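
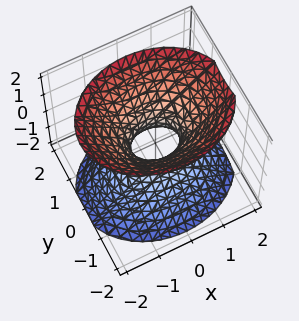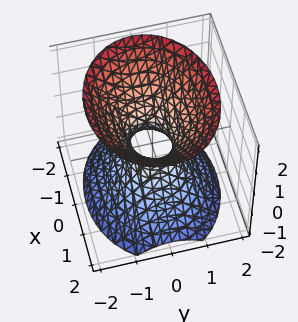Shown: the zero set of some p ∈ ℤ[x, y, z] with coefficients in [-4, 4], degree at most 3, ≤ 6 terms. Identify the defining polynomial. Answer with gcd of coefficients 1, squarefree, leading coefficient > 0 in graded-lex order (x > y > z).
2*x^2 + 3*y^2 - 2*z^2 - 1

First, the degree is 2 — one connected sheet with a waist; a quadric.
Then, symmetries: mirror symmetry x ↦ −x ⇒ only even powers of x; the z ↦ −z reflection is a symmetry, so z appears only in even powers; it's symmetric under y → −y, forcing even powers of y.
Next, observable constraints: the surface avoids every integer z-axis point in the box.
Finally, the integer polynomial consistent with all of this is the stated p.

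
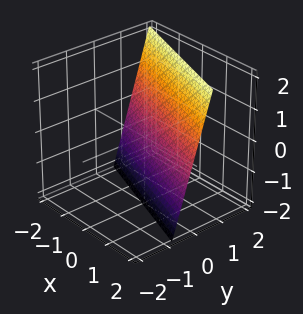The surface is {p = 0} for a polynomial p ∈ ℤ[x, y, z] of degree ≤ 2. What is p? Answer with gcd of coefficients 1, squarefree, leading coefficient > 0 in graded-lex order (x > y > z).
x + 3*y - z - 2

(a) Degree: the surface is flat (a plane), so deg p = 1.
(b) Observable constraints: it meets the x-axis at x = 2 (among the integer gridlines); it meets the z-axis at z = -2 (among the integer gridlines).
(c) Fitting integer coefficients to these (and the overall shape) gives p.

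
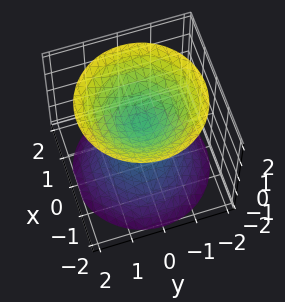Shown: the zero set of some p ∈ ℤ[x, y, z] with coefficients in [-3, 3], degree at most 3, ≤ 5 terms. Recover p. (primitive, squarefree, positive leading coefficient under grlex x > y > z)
2*x^2 + 2*y^2 - 2*z^2 + 1

(a) I count 2 distinct pieces. They look like related sheets of one shape, so recover p as a whole.
(b) deg p = 2. No degree-1 surface has this shape.
(c) Symmetry: the surface is invariant under rotation about z: p = q(x² + y², z).
(d) Against the integer gridlines: the surface avoids every integer x-axis point in the box; a circular section at z = 2 has radius between 1 and 2.
(e) These observations pin down the coefficients.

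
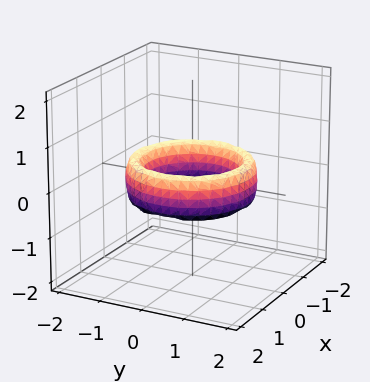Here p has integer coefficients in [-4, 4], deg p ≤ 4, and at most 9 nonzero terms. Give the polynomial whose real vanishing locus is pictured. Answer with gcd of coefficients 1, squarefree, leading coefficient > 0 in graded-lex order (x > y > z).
The degree is 4 — no degree-3 surface has this shape.
Symmetries: every cross-section ⟂ z is a circle, so x, y appear only via x² + y².
From the visible intercepts: among the integer gridlines, it crosses the x-axis at x ∈ {-1, 1}; it misses every integer gridline on the z-axis; a circular section at z = 0 has radius exactly 1; the y-axis gridline crossings are at y ∈ {-1, 1}.
Together with the visible shape, these determine p as stated.

x^4 + 2*x^2*y^2 + y^4 - 3*x^2 - 3*y^2 + z^2 + 2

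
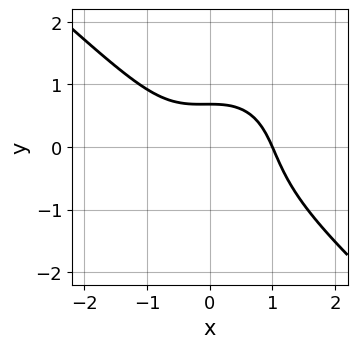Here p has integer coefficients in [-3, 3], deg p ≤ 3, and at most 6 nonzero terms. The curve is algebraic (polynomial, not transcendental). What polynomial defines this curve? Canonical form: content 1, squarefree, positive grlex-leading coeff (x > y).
(a) Degree: no degree-2 curve has this shape, so deg p = 3.
(b) From the visible intercepts: it crosses the x-axis at the gridline x = 1.
(c) Assembling these constraints gives the stated polynomial.

3*x^3 + x^2*y + 3*y^3 + 3*y - 3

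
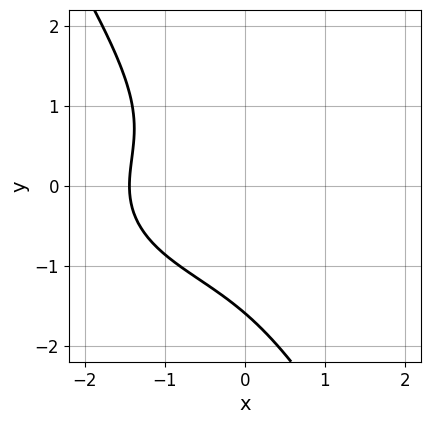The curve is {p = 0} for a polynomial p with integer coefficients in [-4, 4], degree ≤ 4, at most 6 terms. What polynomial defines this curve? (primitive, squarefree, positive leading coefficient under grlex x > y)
First, deg p = 3.
Finally, putting this together gives p.

x^3 + 3*x*y^2 + 2*y^3 + 2*y^2 + 3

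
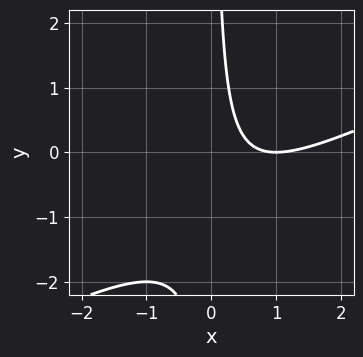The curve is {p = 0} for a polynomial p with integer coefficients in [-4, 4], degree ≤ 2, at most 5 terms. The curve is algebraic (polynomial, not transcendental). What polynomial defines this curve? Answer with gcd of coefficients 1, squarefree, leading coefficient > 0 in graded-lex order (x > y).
x^2 - 2*x*y - 2*x + 1

(a) Degree: a generic line meets the curve in up to 2 points, so deg p = 2.
(b) Against the integer gridlines: the curve avoids every integer y-axis point in the box; one x-axis crossing is at x = 1.
(c) Fitting integer coefficients to these (and the overall shape) gives p.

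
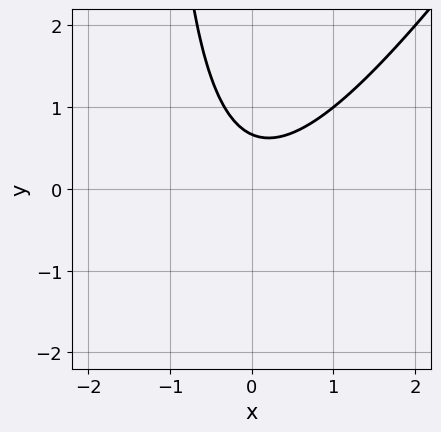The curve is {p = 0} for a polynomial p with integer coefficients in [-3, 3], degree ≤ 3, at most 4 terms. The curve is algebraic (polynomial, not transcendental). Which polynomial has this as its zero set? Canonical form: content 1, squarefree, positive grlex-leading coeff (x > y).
3*x^2 - 2*x*y - 3*y + 2

(a) The degree is 2 — no degree-1 curve has this shape.
(b) From the axis intercepts and sections: the curve avoids every integer x-axis point in the box.
(c) Assembling these constraints gives the stated polynomial.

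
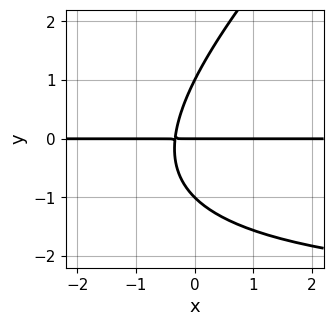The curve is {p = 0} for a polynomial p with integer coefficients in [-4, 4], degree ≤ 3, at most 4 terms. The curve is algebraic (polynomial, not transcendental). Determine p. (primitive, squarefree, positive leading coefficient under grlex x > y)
1. deg p = 3. No degree-2 curve has this shape.
2. From the axis intercepts and sections: among the integer gridlines, it crosses the y-axis at y ∈ {-1, 0, 1}; the visible x-axis segment lies entirely on the curve.
3. Matching integer coefficients to the picture gives p.

x*y^2 - y^3 + 3*x*y + y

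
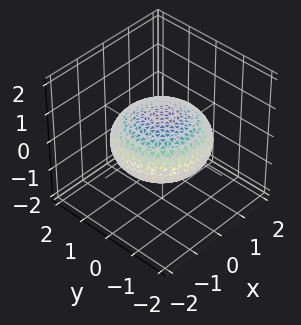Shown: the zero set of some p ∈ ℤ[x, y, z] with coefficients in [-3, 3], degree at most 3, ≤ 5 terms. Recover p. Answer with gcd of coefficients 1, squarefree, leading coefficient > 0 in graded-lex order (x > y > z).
x^2 + y^2 + 2*z^2 - 2

(a) The degree is 2 — a closed, bounded, convex surface; a quadric.
(b) Symmetries: rotational symmetry about the z-axis ⇒ p depends on x, y only through x² + y²; the z ↦ −z reflection is a symmetry, so z appears only in even powers.
(c) Reading off the gridlines: among the integer gridlines, it crosses the z-axis at z ∈ {-1, 1}; a circular section at z = 0 has radius between 1 and 2.
(d) Putting this together gives p.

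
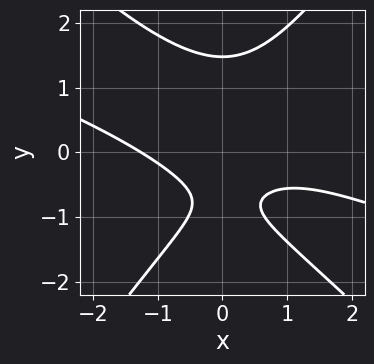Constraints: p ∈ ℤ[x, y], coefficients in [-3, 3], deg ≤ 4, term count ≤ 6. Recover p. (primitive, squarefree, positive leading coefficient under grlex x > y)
First, deg p = 3. A generic line meets the curve in up to 3 points.
Finally, the integer polynomial consistent with all of this is the stated p.

x^3 + 3*x^2*y - 2*y^3 + 3*y + 2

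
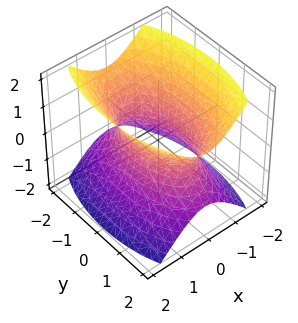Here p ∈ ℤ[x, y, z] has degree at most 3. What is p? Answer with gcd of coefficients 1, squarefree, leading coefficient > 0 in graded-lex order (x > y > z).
3*x^2 + y^2 - 2*z^2 - 2

(a) Degree: an hourglass — one-sheet hyperboloid; a quadric, so deg p = 2.
(b) Symmetries: the x ↦ −x reflection is a symmetry, so x appears only in even powers; the y ↦ −y reflection is a symmetry, so y appears only in even powers; the z ↦ −z reflection is a symmetry, so z appears only in even powers.
(c) Against the integer gridlines: it misses every integer gridline on the z-axis.
(d) Putting this together gives p.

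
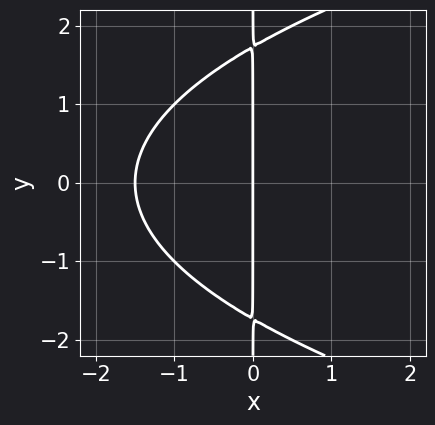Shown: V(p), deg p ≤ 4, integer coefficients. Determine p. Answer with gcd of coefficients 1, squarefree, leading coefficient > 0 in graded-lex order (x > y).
First, deg p = 3. The shape is more complex than any degree-2 curve.
Next, symmetries: the y ↦ −y reflection is a symmetry, so y appears only in even powers.
Then, from the visible intercepts: every point of the y-axis in the box is on the curve; it crosses the x-axis at the gridline x = 0.
Finally, the integer polynomial consistent with all of this is the stated p.

x*y^2 - 2*x^2 - 3*x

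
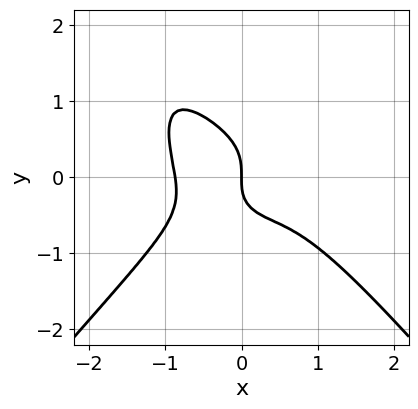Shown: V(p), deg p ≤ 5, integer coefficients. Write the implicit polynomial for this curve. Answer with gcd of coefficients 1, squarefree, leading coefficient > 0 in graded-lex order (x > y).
3*x^4 - 2*x^2*y^2 + 3*y^3 + x*y + 2*x

1. deg p = 4. A generic line meets the curve in up to 4 points.
2. From the visible intercepts: it meets the x-axis at x = 0 (among the integer gridlines); it meets the y-axis at y = 0 (among the integer gridlines).
3. Assembling these constraints gives the stated polynomial.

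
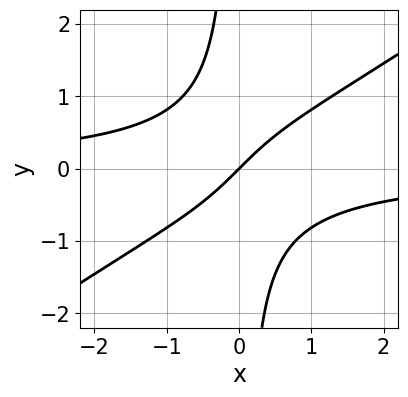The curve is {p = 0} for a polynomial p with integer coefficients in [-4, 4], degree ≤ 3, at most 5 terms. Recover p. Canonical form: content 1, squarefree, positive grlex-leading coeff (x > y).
1. The degree is 3 — a generic line meets the curve in up to 3 points.
2. From the axis intercepts and sections: it crosses the x-axis at the gridline x = 0; it crosses the y-axis at the gridline y = 0.
3. The integer polynomial consistent with all of this is the stated p.

2*x^2*y - 3*x*y^2 + 2*x - 2*y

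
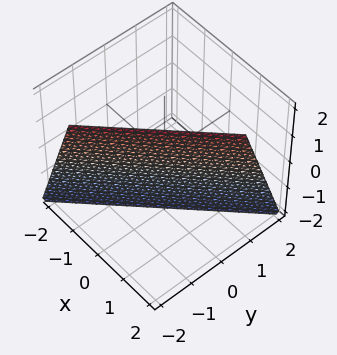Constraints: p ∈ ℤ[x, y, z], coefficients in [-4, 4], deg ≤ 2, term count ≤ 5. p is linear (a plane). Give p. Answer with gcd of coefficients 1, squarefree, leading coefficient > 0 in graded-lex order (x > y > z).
deg p = 1. The surface is flat (a plane).
Observable constraints: one z-axis crossing is at z = -2.
Fitting integer coefficients to these (and the overall shape) gives p.

3*x - 3*y - z - 2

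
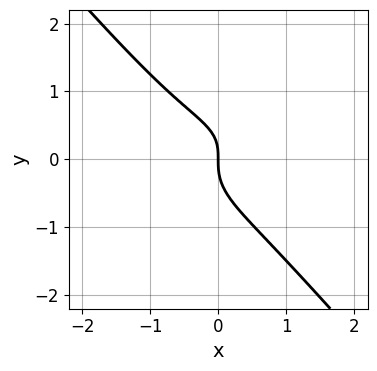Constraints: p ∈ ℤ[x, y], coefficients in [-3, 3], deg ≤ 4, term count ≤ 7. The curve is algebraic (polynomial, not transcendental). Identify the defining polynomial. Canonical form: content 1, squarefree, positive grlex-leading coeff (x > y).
1. deg p = 3.
2. Reading off the gridlines: it crosses the x-axis at the gridline x = 0; it crosses the y-axis at the gridline y = 0.
3. Assembling these constraints gives the stated polynomial.

2*x^3 + 2*x*y^2 + 3*y^3 - x*y + 2*x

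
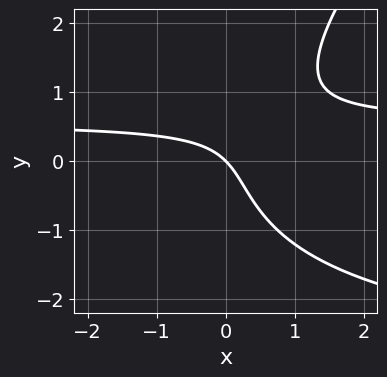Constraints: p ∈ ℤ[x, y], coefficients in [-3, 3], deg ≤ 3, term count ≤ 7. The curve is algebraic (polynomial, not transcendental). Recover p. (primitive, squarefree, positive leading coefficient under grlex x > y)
x*y^2 - y^3 + 3*x*y - 2*x - 2*y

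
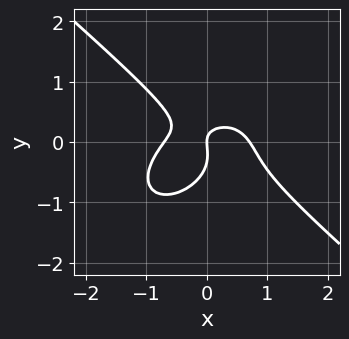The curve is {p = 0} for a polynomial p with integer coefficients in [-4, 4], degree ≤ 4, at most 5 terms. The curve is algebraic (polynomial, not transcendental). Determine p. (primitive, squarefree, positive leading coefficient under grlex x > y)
2*x^3 + 3*y^3 + 2*x*y + y^2 - x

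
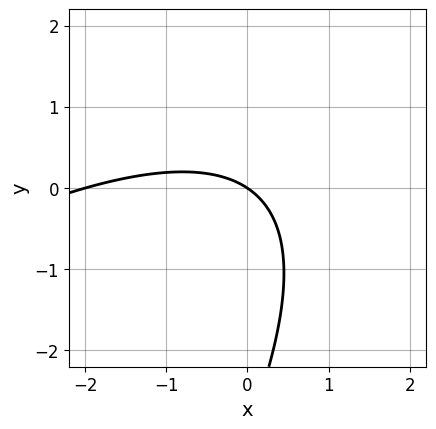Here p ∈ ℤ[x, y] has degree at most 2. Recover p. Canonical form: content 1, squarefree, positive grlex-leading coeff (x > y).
x^2 - 2*x*y + y^2 + 2*x + 3*y

1. The degree is 2 — no degree-1 curve has this shape.
2. From the visible intercepts: among the integer gridlines, it crosses the x-axis at x ∈ {-2, 0}; it crosses the y-axis at the gridline y = 0.
3. Putting this together gives p.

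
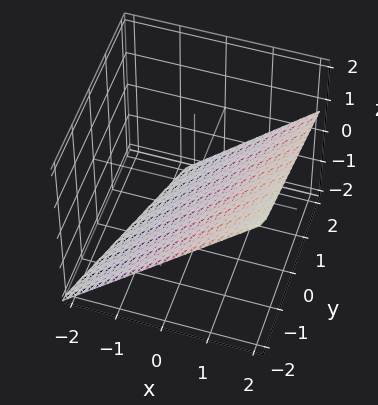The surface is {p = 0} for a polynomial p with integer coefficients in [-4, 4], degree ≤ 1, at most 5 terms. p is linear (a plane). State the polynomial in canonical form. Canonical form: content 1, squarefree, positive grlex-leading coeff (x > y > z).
3*x - y - 3*z - 2

1. Degree: the surface is flat (a plane), so deg p = 1.
2. Reading off the gridlines: it crosses the y-axis at the gridline y = -2.
3. Assembling these constraints gives the stated polynomial.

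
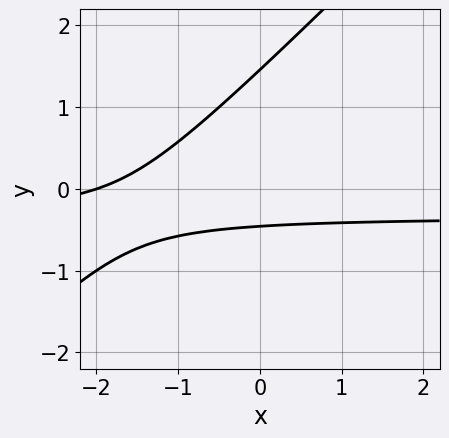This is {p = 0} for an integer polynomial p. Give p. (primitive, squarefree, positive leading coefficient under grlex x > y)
3*x*y - 3*y^2 + x + 3*y + 2

1. deg p = 2.
2. Checking where it meets the axes: one x-axis crossing is at x = -2.
3. Matching integer coefficients to the picture gives p.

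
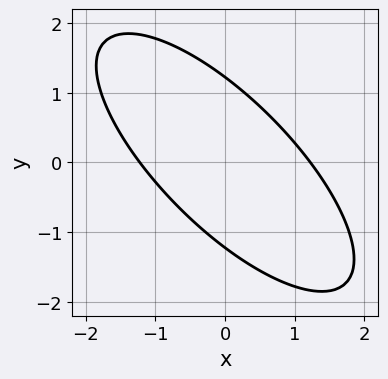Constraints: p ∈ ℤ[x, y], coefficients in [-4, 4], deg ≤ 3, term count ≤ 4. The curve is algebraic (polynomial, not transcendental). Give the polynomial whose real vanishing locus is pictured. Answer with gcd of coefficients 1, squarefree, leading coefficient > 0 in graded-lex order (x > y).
First, deg p = 2. A generic line meets the curve in up to 2 points.
Finally, the integer polynomial consistent with all of this is the stated p.

2*x^2 + 3*x*y + 2*y^2 - 3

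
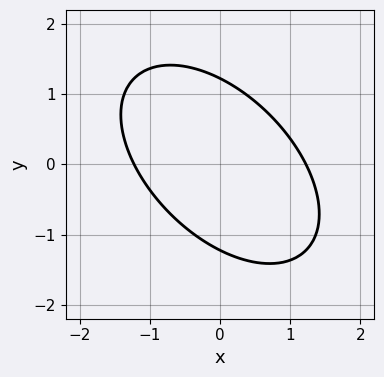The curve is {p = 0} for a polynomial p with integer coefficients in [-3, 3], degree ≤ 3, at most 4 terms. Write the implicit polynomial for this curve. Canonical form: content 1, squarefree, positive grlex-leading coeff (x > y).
First, the degree is 2 — a generic line meets the curve in up to 2 points.
Finally, matching integer coefficients to the picture gives p.

2*x^2 + 2*x*y + 2*y^2 - 3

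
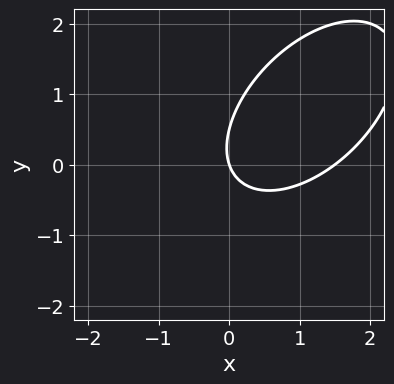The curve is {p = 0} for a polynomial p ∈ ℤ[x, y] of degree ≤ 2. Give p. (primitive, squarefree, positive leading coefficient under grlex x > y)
2*x^2 - 2*x*y + 2*y^2 - 3*x - y

The degree is 2 — the shape is more complex than any degree-1 curve.
Against the integer gridlines: one x-axis crossing is at x = 0; it crosses the y-axis at the gridline y = 0.
Solving for integer coefficients yields p as stated.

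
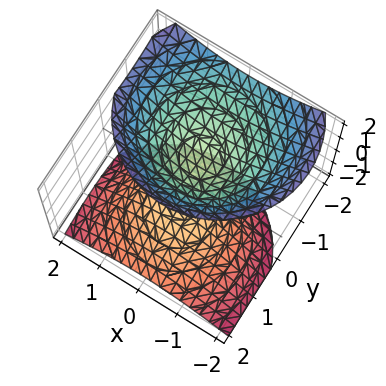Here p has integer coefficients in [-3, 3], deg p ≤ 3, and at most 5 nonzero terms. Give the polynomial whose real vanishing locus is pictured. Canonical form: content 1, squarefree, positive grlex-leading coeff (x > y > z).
First, there are 2 components. Treating them together as one polynomial.
Next, degree: no degree-1 surface has this shape, so deg p = 2.
Next, reading off the gridlines: the surface avoids every integer x-axis point in the box; it misses every integer gridline on the y-axis.
Finally, together with the visible shape, these determine p as stated.

2*x^2 + 2*y^2 + 2*y*z - 2*z^2 + 1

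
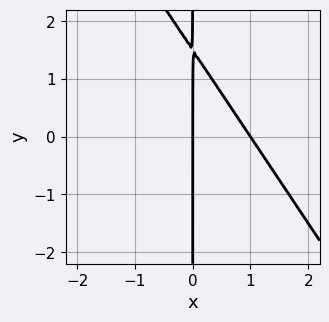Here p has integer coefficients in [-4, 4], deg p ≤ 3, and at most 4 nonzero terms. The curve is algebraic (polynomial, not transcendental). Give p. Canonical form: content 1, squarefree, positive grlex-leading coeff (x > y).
3*x^2 + 2*x*y - 3*x

deg p = 2. No degree-1 curve has this shape.
Reading off the gridlines: among the integer gridlines, it crosses the x-axis at x ∈ {0, 1}; every point of the y-axis in the box is on the curve.
These observations pin down the coefficients.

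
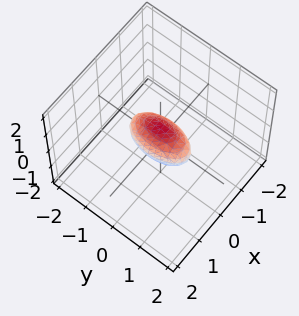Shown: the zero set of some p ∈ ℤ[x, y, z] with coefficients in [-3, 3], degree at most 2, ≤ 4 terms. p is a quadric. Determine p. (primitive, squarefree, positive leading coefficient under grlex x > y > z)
3*x^2 + y^2 + 2*z^2 - 1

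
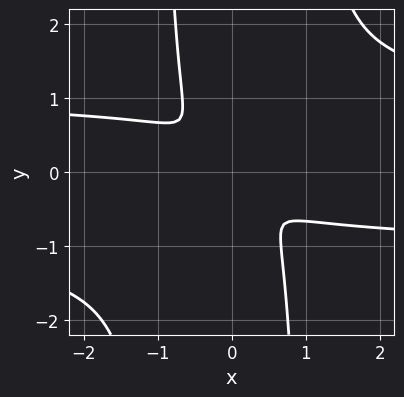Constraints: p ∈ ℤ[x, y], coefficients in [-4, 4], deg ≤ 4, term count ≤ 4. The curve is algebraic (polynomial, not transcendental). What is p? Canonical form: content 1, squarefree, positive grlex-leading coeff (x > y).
2*x^2*y^2 - 2*x^2 - 3*x*y - 2*y^2

(a) Degree: the shape is more complex than any degree-3 curve, so deg p = 4.
(b) Solving for integer coefficients yields p as stated.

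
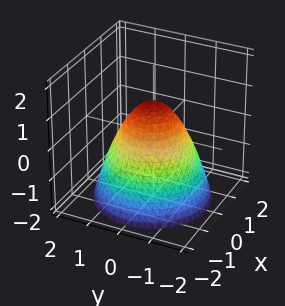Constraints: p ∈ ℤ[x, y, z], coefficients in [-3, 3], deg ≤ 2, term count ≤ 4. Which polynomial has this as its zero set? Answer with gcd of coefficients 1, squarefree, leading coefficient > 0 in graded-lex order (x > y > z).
1. Degree: a generic line meets the surface in up to 2 points, so deg p = 2.
2. By symmetry, the surface is invariant under rotation about z: p = q(x² + y², z).
3. Reading off the gridlines: the y-axis gridline crossings are at y ∈ {-1, 1}; the x-axis gridline crossings are at x ∈ {-1, 1}.
4. Assembling these constraints gives the stated polynomial. Check: (0, 0, 1) on the z-axis lies on the surface, and p(0, 0, 1) = 0. ✓

x^2 + y^2 + z - 1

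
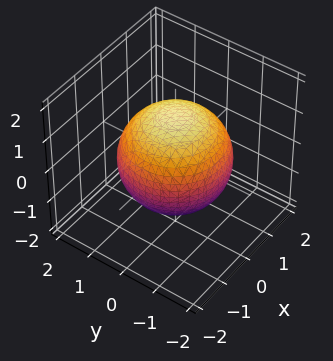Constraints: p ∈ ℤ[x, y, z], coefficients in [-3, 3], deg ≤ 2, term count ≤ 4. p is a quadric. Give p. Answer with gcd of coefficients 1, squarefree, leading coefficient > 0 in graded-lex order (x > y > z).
The degree is 2 — bounded and convex; a quadric.
Symmetries: rotational symmetry about the z-axis ⇒ p depends on x, y only through x² + y²; mirror symmetry z ↦ −z ⇒ only even powers of z.
Observable constraints: a circular section at z = 0 has radius between 1 and 2.
The integer polynomial consistent with all of this is the stated p.

x^2 + y^2 + z^2 - 2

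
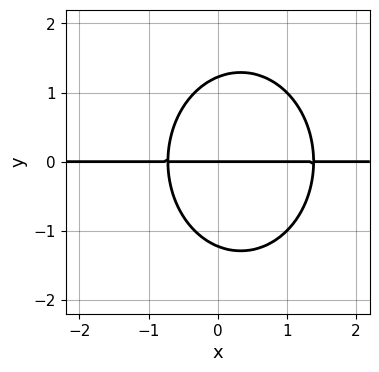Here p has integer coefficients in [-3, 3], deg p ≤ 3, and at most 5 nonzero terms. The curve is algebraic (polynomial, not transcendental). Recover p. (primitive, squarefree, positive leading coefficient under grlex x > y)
3*x^2*y + 2*y^3 - 2*x*y - 3*y

1. deg p = 3.
2. From the visible intercepts: the visible x-axis segment lies entirely on the curve; one y-axis crossing is at y = 0.
3. These observations pin down the coefficients.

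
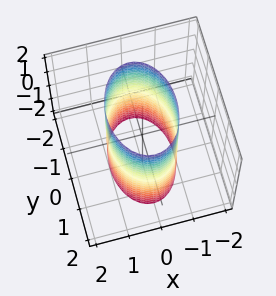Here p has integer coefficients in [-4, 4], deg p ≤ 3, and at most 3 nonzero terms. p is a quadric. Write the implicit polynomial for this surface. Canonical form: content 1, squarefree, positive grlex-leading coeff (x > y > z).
The degree is 2 — constant cross-section along one axis; a quadric.
Symmetries: it's symmetric under x → −x, forcing even powers of x; the z ↦ −z reflection is a symmetry, so z appears only in even powers; the y ↦ −y reflection is a symmetry, so y appears only in even powers.
Checking where it meets the axes: among the integer gridlines, it crosses the x-axis at x ∈ {-1, 1}; no z-intercept at any integer in the box.
Fitting integer coefficients to these (and the overall shape) gives p.

2*x^2 + y^2 - 2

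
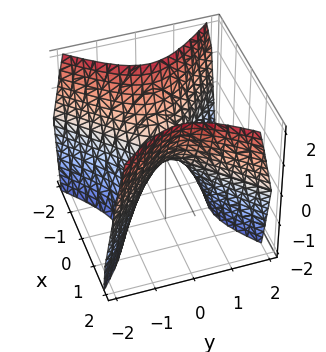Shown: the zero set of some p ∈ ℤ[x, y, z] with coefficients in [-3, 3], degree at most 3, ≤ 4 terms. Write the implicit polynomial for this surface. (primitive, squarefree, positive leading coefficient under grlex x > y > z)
3*x^2 - 3*y^2 - 2*z

(a) deg p = 2. A hyperbolic paraboloid; a quadric.
(b) Symmetries: mirror symmetry x ↦ −x ⇒ only even powers of x; mirror symmetry y ↦ −y ⇒ only even powers of y.
(c) From the visible intercepts: it meets the y-axis at y = 0 (among the integer gridlines); it crosses the x-axis at the gridline x = 0.
(d) The integer polynomial consistent with all of this is the stated p.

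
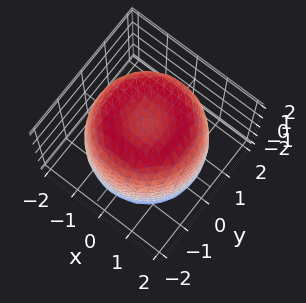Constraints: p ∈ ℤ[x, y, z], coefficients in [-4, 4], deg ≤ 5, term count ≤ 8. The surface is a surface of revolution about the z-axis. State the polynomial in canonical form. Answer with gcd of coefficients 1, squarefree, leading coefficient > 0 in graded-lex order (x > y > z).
x^4 + 2*x^2*y^2 + y^4 - 2*x^2 - 2*y^2 + z^2 - 3

1. The degree is 4 — the shape is more complex than any degree-3 surface.
2. By symmetry, every cross-section ⟂ z is a circle, so x, y appear only via x² + y².
3. Against the integer gridlines: a circular section at z = -2 has radius exactly 1.
4. Fitting integer coefficients to these (and the overall shape) gives p.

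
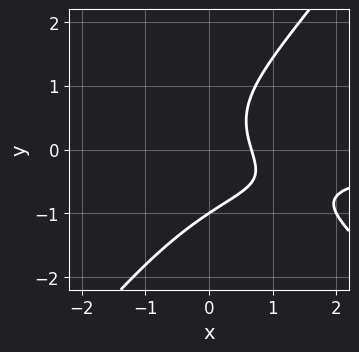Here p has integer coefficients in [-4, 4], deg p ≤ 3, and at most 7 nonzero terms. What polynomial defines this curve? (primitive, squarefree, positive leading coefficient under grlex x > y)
(a) deg p = 3. No degree-2 curve has this shape.
(b) Reading off the gridlines: it crosses the y-axis at the gridline y = -1.
(c) Together with the visible shape, these determine p as stated.

2*x^2*y + x*y^2 - 2*y^3 + 3*x - 2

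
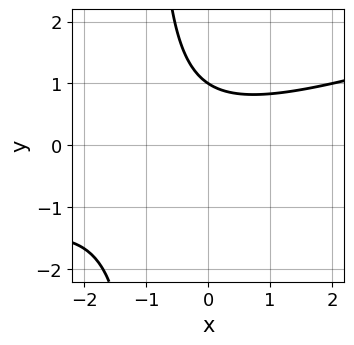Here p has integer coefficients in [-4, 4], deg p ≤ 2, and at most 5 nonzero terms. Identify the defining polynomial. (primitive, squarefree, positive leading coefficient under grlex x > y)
x^2 - 3*x*y + x - 3*y + 3

(a) Degree: the shape is more complex than any degree-1 curve, so deg p = 2.
(b) From the visible intercepts: it meets the y-axis at y = 1 (among the integer gridlines); no x-intercept at any integer in the box.
(c) Solving for integer coefficients yields p as stated.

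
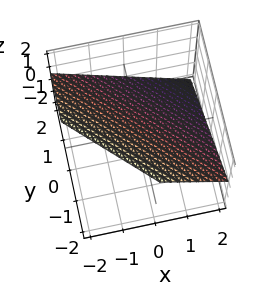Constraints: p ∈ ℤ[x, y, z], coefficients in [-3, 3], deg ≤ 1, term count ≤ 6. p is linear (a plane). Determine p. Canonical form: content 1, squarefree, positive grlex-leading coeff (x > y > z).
(a) deg p = 1.
(b) Reading off the gridlines: one x-axis crossing is at x = 1; it meets the y-axis at y = 1 (among the integer gridlines).
(c) The integer polynomial consistent with all of this is the stated p.

2*x + 2*y + 3*z - 2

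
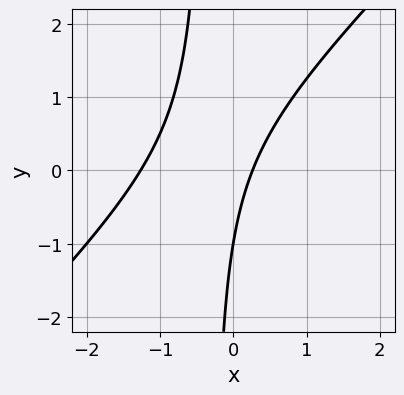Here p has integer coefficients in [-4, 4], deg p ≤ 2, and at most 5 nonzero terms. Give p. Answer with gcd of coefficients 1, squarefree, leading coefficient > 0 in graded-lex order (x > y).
3*x^2 - 3*x*y + 3*x - y - 1

1. deg p = 2. A generic line meets the curve in up to 2 points.
2. Reading off the gridlines: it meets the y-axis at y = -1 (among the integer gridlines).
3. Matching integer coefficients to the picture gives p.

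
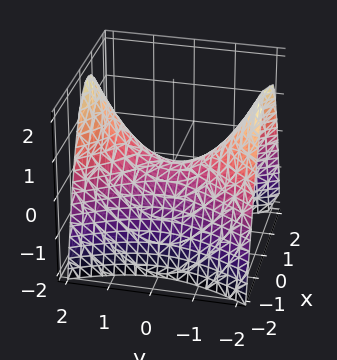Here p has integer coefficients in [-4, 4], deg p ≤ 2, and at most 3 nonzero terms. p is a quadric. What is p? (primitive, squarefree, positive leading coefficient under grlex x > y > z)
2*x^2 - y^2 + 2*z

First, degree: a saddle surface; a quadric, so deg p = 2.
Then, symmetries: it's symmetric under x → −x, forcing even powers of x; the y ↦ −y reflection is a symmetry, so y appears only in even powers.
Next, from the axis intercepts and sections: one y-axis crossing is at y = 0; it meets the z-axis at z = 0 (among the integer gridlines).
Finally, putting this together gives p.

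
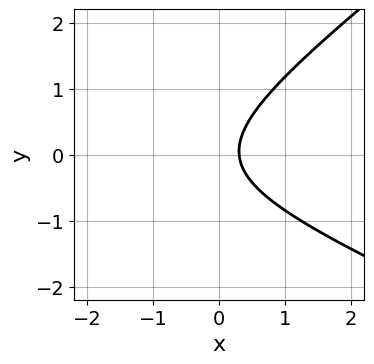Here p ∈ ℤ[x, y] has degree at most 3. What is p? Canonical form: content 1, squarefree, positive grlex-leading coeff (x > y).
x^2 + x*y - 3*y^2 + 3*x - 1

First, the degree is 2 — the shape is more complex than any degree-1 curve.
Next, checking where it meets the axes: it misses every integer gridline on the y-axis.
Finally, fitting integer coefficients to these (and the overall shape) gives p.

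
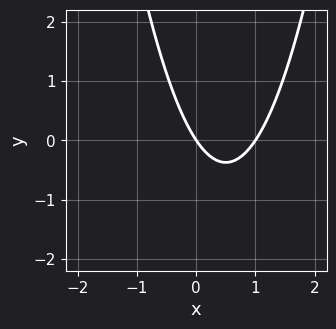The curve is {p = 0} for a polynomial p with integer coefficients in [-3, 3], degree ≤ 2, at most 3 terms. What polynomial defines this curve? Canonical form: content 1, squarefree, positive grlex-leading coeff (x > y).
First, deg p = 2.
Then, reading off the gridlines: one y-axis crossing is at y = 0; the x-axis gridline crossings are at x ∈ {0, 1}.
Finally, solving for integer coefficients yields p as stated.

3*x^2 - 3*x - 2*y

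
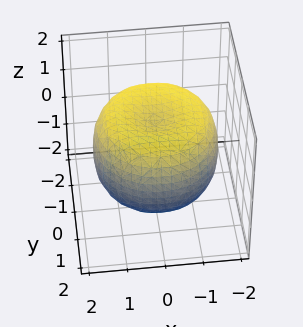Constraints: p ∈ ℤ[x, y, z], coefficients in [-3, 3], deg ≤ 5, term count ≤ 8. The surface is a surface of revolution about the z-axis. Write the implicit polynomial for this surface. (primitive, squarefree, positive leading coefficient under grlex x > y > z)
x^4 + 2*x^2*y^2 + y^4 - 2*x^2 - 2*y^2 + 2*z^2 - 2

deg p = 4. The shape is more complex than any degree-3 surface.
Symmetries: the surface is invariant under rotation about z: p = q(x² + y², z).
Checking where it meets the axes: a circular section at z = 1 has radius between 1 and 2; among the integer gridlines, it crosses the z-axis at z ∈ {-1, 1}.
Assembling these constraints gives the stated polynomial.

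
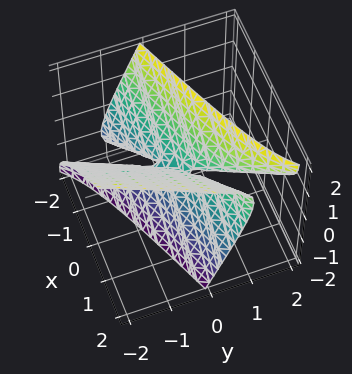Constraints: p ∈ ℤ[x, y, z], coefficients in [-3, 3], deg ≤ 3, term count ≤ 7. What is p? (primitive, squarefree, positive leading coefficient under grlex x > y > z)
x^2 - 3*x*y + y^2 + 2*y*z - z^2

1. The degree is 2 — no degree-1 surface has this shape.
2. Observable constraints: one x-axis crossing is at x = 0; it meets the y-axis at y = 0 (among the integer gridlines); it meets the z-axis at z = 0 (among the integer gridlines).
3. The integer polynomial consistent with all of this is the stated p.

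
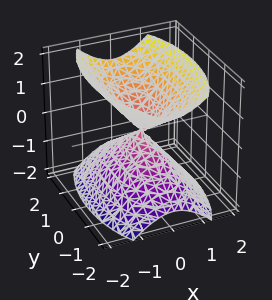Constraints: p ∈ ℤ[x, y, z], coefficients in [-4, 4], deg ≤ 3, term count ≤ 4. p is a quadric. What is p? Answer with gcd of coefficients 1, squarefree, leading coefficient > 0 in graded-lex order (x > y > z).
1. The picture has 2 separate pieces. Treating them together as one polynomial.
2. The degree is 2 — a double cone through the origin; a quadric.
3. Symmetries: the x ↦ −x reflection is a symmetry, so x appears only in even powers; it's symmetric under z → −z, forcing even powers of z; it's symmetric under y → −y, forcing even powers of y.
4. Checking where it meets the axes: it meets the z-axis at z = 0 (among the integer gridlines); it crosses the y-axis at the gridline y = 0; it meets the x-axis at x = 0 (among the integer gridlines).
5. Matching integer coefficients to the picture gives p.

3*x^2 + y^2 - 2*z^2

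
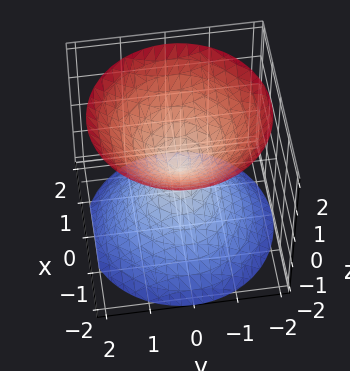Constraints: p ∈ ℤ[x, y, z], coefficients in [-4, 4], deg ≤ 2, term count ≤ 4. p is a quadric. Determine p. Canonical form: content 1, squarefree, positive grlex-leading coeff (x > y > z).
x^2 + y^2 - z^2

First, there are 2 components. They look like related sheets of one shape, so recover p as a whole.
Next, the degree is 2 — two nappes meeting at a single point; a quadric.
Next, symmetries: rotational symmetry about the z-axis ⇒ p depends on x, y only through x² + y²; it's symmetric under z → −z, forcing even powers of z.
Then, against the integer gridlines: one y-axis crossing is at y = 0; it crosses the x-axis at the gridline x = 0.
Finally, fitting integer coefficients to these (and the overall shape) gives p.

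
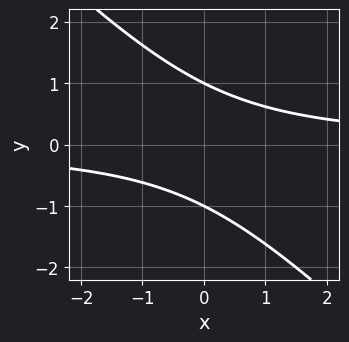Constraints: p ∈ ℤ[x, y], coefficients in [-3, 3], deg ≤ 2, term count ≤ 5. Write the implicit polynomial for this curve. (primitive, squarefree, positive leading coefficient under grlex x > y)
1. deg p = 2.
2. Against the integer gridlines: the y-axis gridline crossings are at y ∈ {-1, 1}; no x-intercept at any integer in the box.
3. The integer polynomial consistent with all of this is the stated p.

x*y + y^2 - 1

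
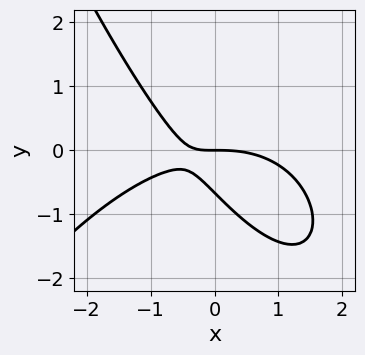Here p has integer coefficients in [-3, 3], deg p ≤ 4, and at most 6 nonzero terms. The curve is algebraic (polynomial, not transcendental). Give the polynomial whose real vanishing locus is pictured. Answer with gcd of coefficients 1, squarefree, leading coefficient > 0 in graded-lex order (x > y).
(a) deg p = 3. The shape is more complex than any degree-2 curve.
(b) Reading off the gridlines: it meets the y-axis at y = 0 (among the integer gridlines); it crosses the x-axis at the gridline x = 0.
(c) The integer polynomial consistent with all of this is the stated p.

x^3 + 3*x*y + 3*y^2 + 2*y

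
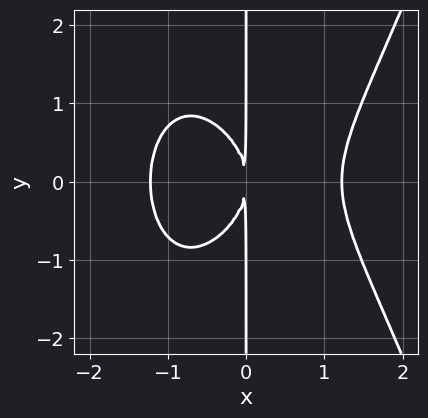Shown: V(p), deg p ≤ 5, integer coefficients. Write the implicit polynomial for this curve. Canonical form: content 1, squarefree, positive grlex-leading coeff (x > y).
2*x^4 - 2*x*y^2 - 3*x^2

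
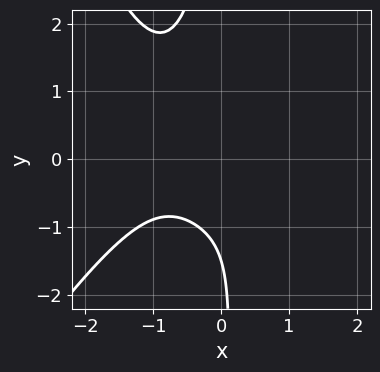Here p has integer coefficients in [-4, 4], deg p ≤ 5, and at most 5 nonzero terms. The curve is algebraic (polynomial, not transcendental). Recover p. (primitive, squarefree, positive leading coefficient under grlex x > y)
The degree is 4 — a generic line meets the curve in up to 4 points.
From the axis intercepts and sections: it misses every integer gridline on the x-axis.
Assembling these constraints gives the stated polynomial.

2*x^4 - x^3*y + 3*x*y^2 + 2*y + 3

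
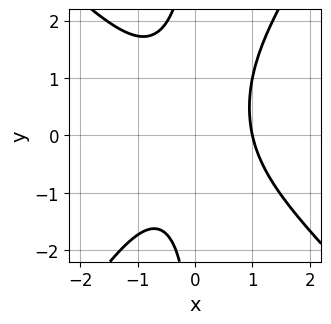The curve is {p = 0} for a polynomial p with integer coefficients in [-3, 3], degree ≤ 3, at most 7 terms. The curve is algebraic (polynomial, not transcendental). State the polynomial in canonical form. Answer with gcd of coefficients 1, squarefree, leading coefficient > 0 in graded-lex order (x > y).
3*x^3 + x^2*y - 2*x*y^2 + x*y - 3

1. deg p = 3. No degree-2 curve has this shape.
2. From the axis intercepts and sections: it misses every integer gridline on the y-axis; it meets the x-axis at x = 1 (among the integer gridlines).
3. Matching integer coefficients to the picture gives p.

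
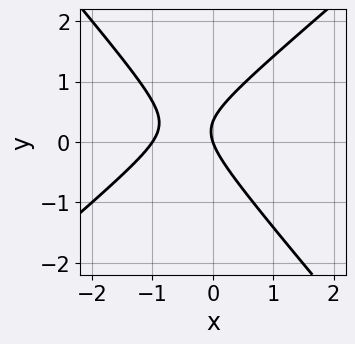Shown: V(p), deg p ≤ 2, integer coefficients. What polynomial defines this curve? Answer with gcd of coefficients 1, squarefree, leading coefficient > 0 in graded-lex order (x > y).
(a) deg p = 2. No degree-1 curve has this shape.
(b) From the axis intercepts and sections: the x-axis gridline crossings are at x ∈ {-1, 0}; it crosses the y-axis at the gridline y = 0.
(c) Together with the visible shape, these determine p as stated.

3*x^2 - x*y - 3*y^2 + 3*x + y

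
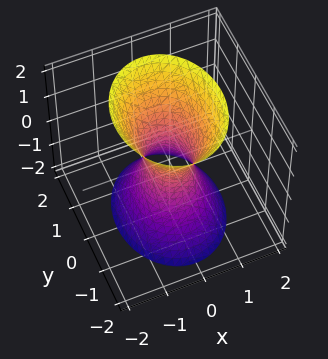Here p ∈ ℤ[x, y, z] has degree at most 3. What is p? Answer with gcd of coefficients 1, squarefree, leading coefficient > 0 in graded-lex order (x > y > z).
3*x^2 + 2*y^2 - z^2 - 1

deg p = 2.
Symmetries: it's symmetric under y → −y, forcing even powers of y; the x ↦ −x reflection is a symmetry, so x appears only in even powers; mirror symmetry z ↦ −z ⇒ only even powers of z.
From the axis intercepts and sections: the surface avoids every integer z-axis point in the box.
Together with the visible shape, these determine p as stated.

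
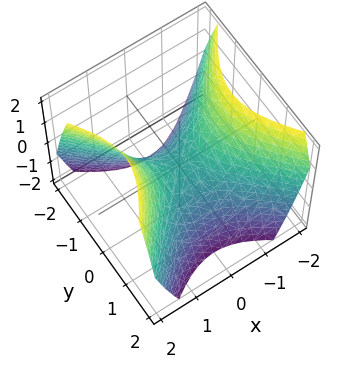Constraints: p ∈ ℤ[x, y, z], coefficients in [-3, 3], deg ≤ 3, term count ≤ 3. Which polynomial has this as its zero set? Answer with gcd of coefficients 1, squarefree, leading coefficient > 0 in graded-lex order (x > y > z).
(a) The degree is 2 — a hyperbolic paraboloid; a quadric.
(b) Symmetries: the x ↦ −x reflection is a symmetry, so x appears only in even powers; it's symmetric under y → −y, forcing even powers of y.
(c) From the visible intercepts: one y-axis crossing is at y = 0; one x-axis crossing is at x = 0.
(d) Putting this together gives p.

x^2 - y^2 - z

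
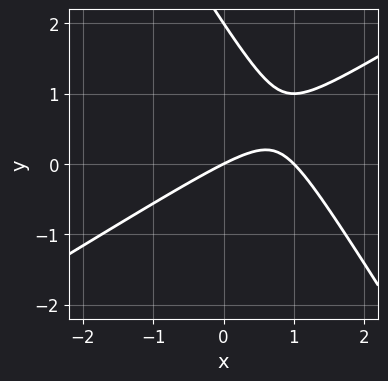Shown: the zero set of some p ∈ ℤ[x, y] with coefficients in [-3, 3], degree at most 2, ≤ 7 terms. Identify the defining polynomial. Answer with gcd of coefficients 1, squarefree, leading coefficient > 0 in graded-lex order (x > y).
x^2 - x*y - y^2 - x + 2*y

1. Degree: no degree-1 curve has this shape, so deg p = 2.
2. From the axis intercepts and sections: among the integer gridlines, it crosses the y-axis at y ∈ {0, 2}; among the integer gridlines, it crosses the x-axis at x ∈ {0, 1}.
3. Putting this together gives p.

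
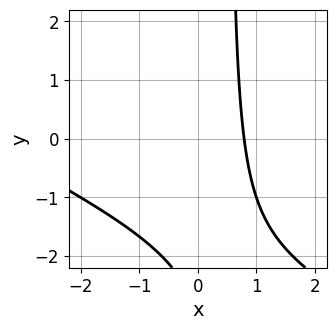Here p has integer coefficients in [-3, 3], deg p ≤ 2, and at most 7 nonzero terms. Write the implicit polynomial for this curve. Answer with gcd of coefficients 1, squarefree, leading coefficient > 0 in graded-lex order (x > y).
x^2 + 2*x*y + 3*x - y - 3

First, the degree is 2 — the shape is more complex than any degree-1 curve.
Then, observable constraints: it misses every integer gridline on the y-axis.
Finally, assembling these constraints gives the stated polynomial.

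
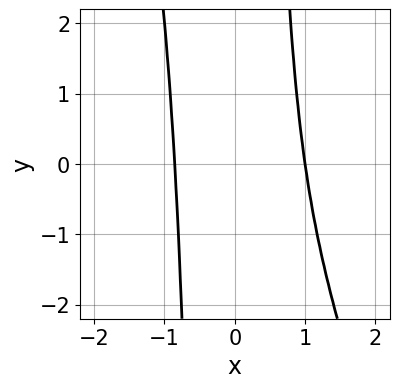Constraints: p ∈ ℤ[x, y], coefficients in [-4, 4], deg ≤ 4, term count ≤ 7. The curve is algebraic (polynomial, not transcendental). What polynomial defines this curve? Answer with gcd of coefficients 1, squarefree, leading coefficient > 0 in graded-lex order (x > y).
First, degree: the shape is more complex than any degree-3 curve, so deg p = 4.
Next, from the axis intercepts and sections: it crosses the x-axis at the gridline x = 1; the curve avoids every integer y-axis point in the box.
Finally, the integer polynomial consistent with all of this is the stated p.

3*x^4 + x^3*y - 2*x^3 + x - 2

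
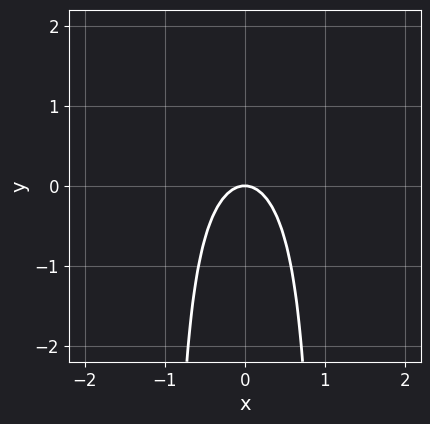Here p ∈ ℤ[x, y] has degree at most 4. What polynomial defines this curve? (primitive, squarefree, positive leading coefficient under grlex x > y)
x^2*y - 2*x^2 - y

The degree is 3 — a generic line meets the curve in up to 3 points.
Symmetries: it's symmetric under x → −x, forcing even powers of x.
From the axis intercepts and sections: one y-axis crossing is at y = 0; one x-axis crossing is at x = 0.
Solving for integer coefficients yields p as stated.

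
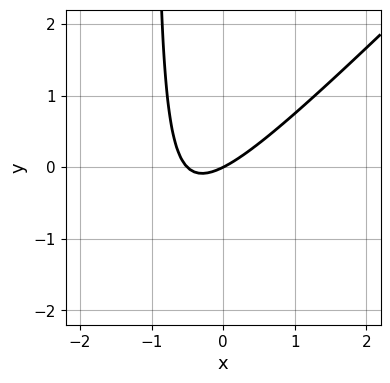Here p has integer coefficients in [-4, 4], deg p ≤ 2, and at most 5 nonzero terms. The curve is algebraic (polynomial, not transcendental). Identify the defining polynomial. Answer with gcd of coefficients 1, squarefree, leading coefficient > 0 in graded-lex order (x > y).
Degree: a generic line meets the curve in up to 2 points, so deg p = 2.
Observable constraints: it meets the x-axis at x = 0 (among the integer gridlines); it crosses the y-axis at the gridline y = 0.
These observations pin down the coefficients.

2*x^2 - 2*x*y + x - 2*y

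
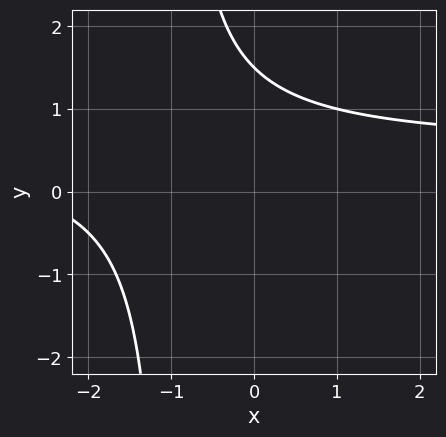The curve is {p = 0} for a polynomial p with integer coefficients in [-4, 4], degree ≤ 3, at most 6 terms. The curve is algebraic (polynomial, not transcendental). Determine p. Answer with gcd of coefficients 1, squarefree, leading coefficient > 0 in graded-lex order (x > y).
2*x*y - x + 2*y - 3

deg p = 2.
Checking where it meets the axes: no x-intercept at any integer in the box.
Fitting integer coefficients to these (and the overall shape) gives p.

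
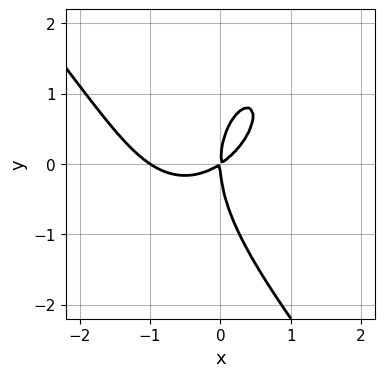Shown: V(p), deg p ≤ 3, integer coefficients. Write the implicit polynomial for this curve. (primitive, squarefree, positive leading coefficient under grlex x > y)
2*x^3 + y^3 + 2*x^2 - 3*x*y

First, the degree is 3 — the shape is more complex than any degree-2 curve.
Next, reading off the gridlines: the x-axis gridline crossings are at x ∈ {-1, 0}; it crosses the y-axis at the gridline y = 0.
Finally, the integer polynomial consistent with all of this is the stated p.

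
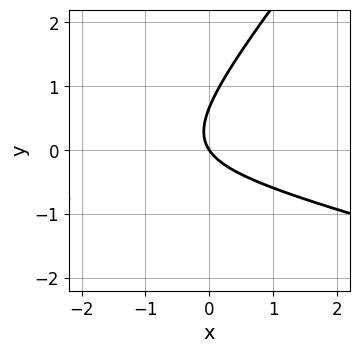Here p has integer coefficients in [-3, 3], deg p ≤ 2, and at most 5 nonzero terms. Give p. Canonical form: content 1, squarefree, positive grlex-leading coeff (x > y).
First, degree: the shape is more complex than any degree-1 curve, so deg p = 2.
Next, from the axis intercepts and sections: it crosses the x-axis at the gridline x = 0; one y-axis crossing is at y = 0.
Finally, the integer polynomial consistent with all of this is the stated p.

x^2 + 3*x*y - 3*y^2 + 3*x + 2*y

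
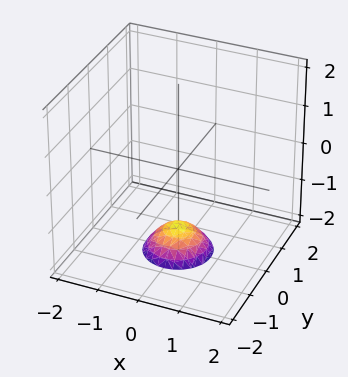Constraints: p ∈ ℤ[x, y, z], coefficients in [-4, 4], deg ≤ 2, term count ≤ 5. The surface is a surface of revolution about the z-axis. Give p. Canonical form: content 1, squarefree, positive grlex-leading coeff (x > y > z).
2*x^2 + 2*y^2 + 2*z + 3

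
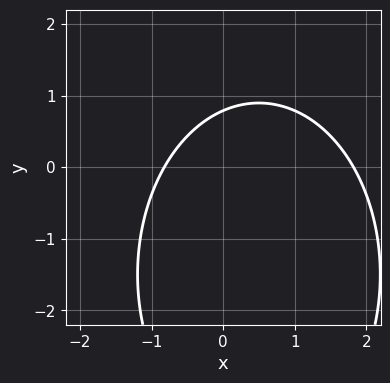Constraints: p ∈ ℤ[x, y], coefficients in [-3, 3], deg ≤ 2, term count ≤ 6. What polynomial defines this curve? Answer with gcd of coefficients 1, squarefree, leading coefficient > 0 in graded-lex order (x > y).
1. Degree: no degree-1 curve has this shape, so deg p = 2.
2. Matching integer coefficients to the picture gives p.

2*x^2 + y^2 - 2*x + 3*y - 3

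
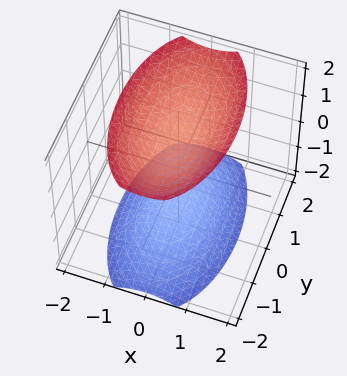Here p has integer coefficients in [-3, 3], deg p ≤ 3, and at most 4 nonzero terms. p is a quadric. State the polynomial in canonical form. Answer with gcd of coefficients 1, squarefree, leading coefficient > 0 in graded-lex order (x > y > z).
3*x^2 + y^2 - 2*z^2 + 3

(a) The picture has 2 separate pieces. Treating them together as one polynomial.
(b) Degree: two sheets facing apart; a quadric, so deg p = 2.
(c) Symmetries: the z ↦ −z reflection is a symmetry, so z appears only in even powers; the y ↦ −y reflection is a symmetry, so y appears only in even powers; mirror symmetry x ↦ −x ⇒ only even powers of x.
(d) Reading off the gridlines: no y-intercept at any integer in the box; it misses every integer gridline on the x-axis.
(e) Matching integer coefficients to the picture gives p.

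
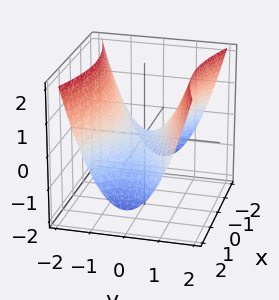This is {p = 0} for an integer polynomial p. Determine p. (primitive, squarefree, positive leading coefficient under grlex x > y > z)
(a) The degree is 2 — a hyperbolic paraboloid; a quadric.
(b) Symmetries: the y ↦ −y reflection is a symmetry, so y appears only in even powers; mirror symmetry x ↦ −x ⇒ only even powers of x.
(c) Against the integer gridlines: it meets the x-axis at x = 0 (among the integer gridlines); it crosses the z-axis at the gridline z = 0; it meets the y-axis at y = 0 (among the integer gridlines).
(d) Putting this together gives p.

x^2 - 3*y^2 + 3*z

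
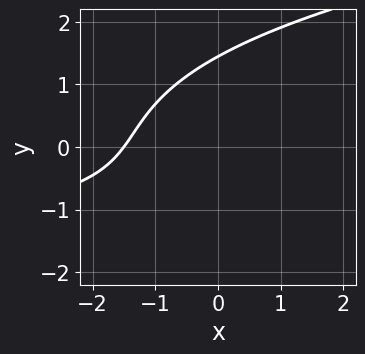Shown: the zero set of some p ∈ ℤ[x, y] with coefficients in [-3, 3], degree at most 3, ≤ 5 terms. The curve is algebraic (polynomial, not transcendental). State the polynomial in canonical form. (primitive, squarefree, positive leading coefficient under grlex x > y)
y^3 - x*y - 2*x - 3

The degree is 3 — a generic line meets the curve in up to 3 points.
Putting this together gives p.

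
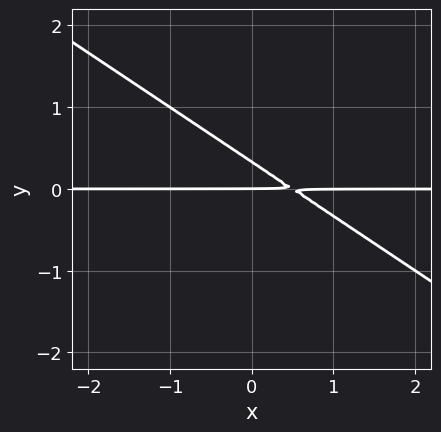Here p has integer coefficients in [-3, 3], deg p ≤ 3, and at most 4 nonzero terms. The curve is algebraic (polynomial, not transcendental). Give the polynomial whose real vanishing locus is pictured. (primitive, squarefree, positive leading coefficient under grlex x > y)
2*x*y + 3*y^2 - y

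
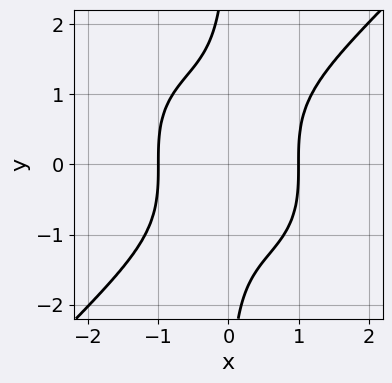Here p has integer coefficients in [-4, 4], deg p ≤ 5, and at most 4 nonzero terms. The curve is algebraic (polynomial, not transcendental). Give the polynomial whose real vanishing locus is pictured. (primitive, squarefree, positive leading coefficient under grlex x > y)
2*x^4 - 2*x*y^3 + x^2 - 3

First, the degree is 4 — a generic line meets the curve in up to 4 points.
Next, checking where it meets the axes: among the integer gridlines, it crosses the x-axis at x ∈ {-1, 1}; no y-intercept at any integer in the box.
Finally, fitting integer coefficients to these (and the overall shape) gives p.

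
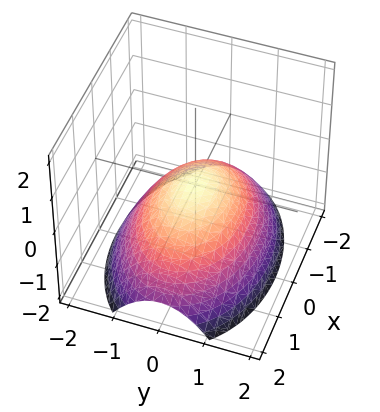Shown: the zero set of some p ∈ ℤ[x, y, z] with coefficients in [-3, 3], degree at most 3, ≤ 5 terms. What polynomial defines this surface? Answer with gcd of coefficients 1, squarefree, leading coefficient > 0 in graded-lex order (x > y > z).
x^2 + 2*y^2 + 3*z

1. deg p = 2. A single bowl opening along one axis; a quadric.
2. Symmetries: the y ↦ −y reflection is a symmetry, so y appears only in even powers; mirror symmetry x ↦ −x ⇒ only even powers of x.
3. Reading off the gridlines: one z-axis crossing is at z = 0; it crosses the x-axis at the gridline x = 0.
4. The integer polynomial consistent with all of this is the stated p.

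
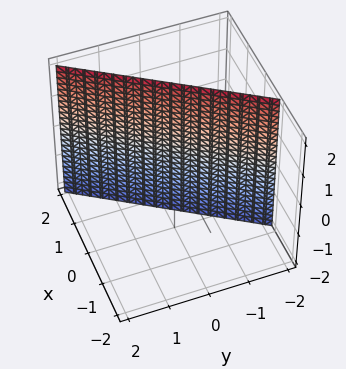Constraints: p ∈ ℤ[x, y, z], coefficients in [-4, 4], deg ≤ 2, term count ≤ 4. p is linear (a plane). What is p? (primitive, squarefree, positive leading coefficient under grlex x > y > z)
3*x - 2*y - 2

Degree: every cross-section is a straight line — this is a plane, so deg p = 1.
From the visible intercepts: no z-intercept at any integer in the box; it meets the y-axis at y = -1 (among the integer gridlines).
Together with the visible shape, these determine p as stated.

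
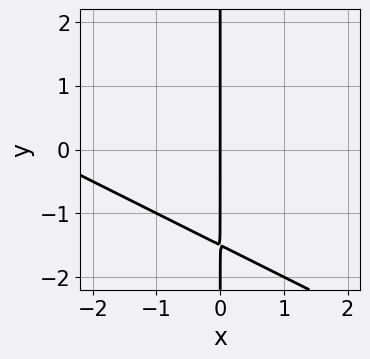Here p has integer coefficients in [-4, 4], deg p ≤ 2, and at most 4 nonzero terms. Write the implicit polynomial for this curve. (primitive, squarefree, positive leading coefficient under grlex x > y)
x^2 + 2*x*y + 3*x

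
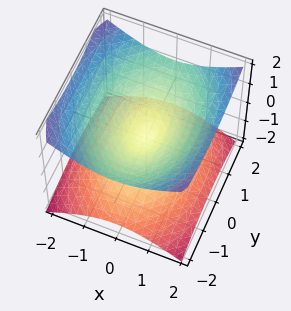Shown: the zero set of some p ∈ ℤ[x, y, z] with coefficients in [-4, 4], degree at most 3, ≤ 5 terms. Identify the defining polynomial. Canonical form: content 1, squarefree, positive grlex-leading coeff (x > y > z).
Degree: a double cone through the origin; a quadric, so deg p = 2.
Symmetries: mirror symmetry y ↦ −y ⇒ only even powers of y; it's symmetric under x → −x, forcing even powers of x; mirror symmetry z ↦ −z ⇒ only even powers of z.
From the visible intercepts: it meets the y-axis at y = 0 (among the integer gridlines); it meets the x-axis at x = 0 (among the integer gridlines); it meets the z-axis at z = 0 (among the integer gridlines).
Putting this together gives p.

2*x^2 + y^2 - 3*z^2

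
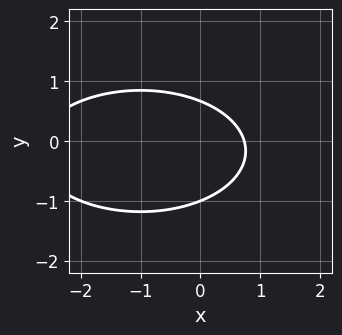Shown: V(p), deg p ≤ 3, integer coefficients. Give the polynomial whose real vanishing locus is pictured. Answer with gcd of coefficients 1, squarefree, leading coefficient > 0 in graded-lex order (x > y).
x^2 + 3*y^2 + 2*x + y - 2

1. Degree: no degree-1 curve has this shape, so deg p = 2.
2. Observable constraints: one y-axis crossing is at y = -1.
3. Matching integer coefficients to the picture gives p.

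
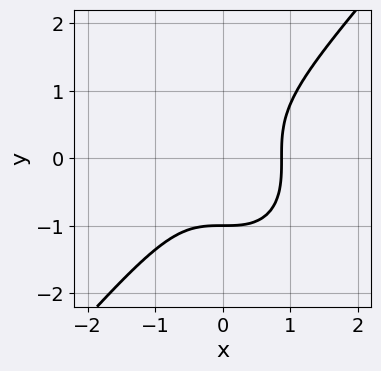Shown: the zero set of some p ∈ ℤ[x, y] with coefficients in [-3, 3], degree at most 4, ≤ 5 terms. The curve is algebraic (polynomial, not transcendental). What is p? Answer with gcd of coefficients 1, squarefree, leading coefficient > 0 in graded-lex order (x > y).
3*x^3 - 2*y^3 - 2

deg p = 3. No degree-2 curve has this shape.
From the visible intercepts: one y-axis crossing is at y = -1.
Assembling these constraints gives the stated polynomial.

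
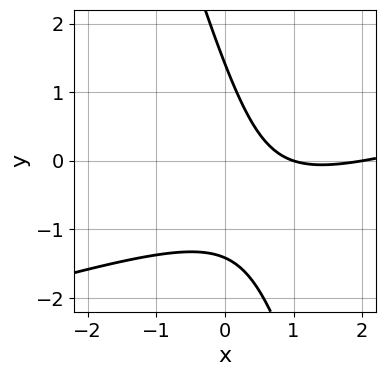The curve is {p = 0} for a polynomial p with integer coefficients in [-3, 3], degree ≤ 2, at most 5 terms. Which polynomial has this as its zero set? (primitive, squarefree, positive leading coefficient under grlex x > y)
First, deg p = 2. A generic line meets the curve in up to 2 points.
Next, observable constraints: among the integer gridlines, it crosses the x-axis at x ∈ {1, 2}.
Finally, fitting integer coefficients to these (and the overall shape) gives p.

x^2 - 3*x*y - y^2 - 3*x + 2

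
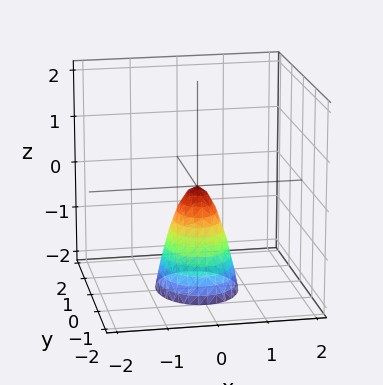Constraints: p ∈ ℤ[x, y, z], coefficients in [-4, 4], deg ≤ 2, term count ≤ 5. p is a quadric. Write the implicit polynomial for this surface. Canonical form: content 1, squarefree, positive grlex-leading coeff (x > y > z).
3*x^2 + 2*y^2 + z

Degree: a paraboloid; a quadric, so deg p = 2.
Symmetries: the x ↦ −x reflection is a symmetry, so x appears only in even powers; mirror symmetry y ↦ −y ⇒ only even powers of y.
From the visible intercepts: it meets the z-axis at z = 0 (among the integer gridlines); one x-axis crossing is at x = 0; one y-axis crossing is at y = 0.
Solving for integer coefficients yields p as stated.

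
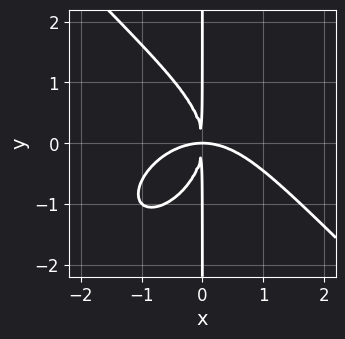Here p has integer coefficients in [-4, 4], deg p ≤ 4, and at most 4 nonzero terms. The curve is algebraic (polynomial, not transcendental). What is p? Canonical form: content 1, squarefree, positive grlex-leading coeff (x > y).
(a) Degree: no degree-3 curve has this shape, so deg p = 4.
(b) Checking where it meets the axes: the visible y-axis segment lies entirely on the curve.
(c) These observations pin down the coefficients.

x^4 + x*y^3 + 2*x^2*y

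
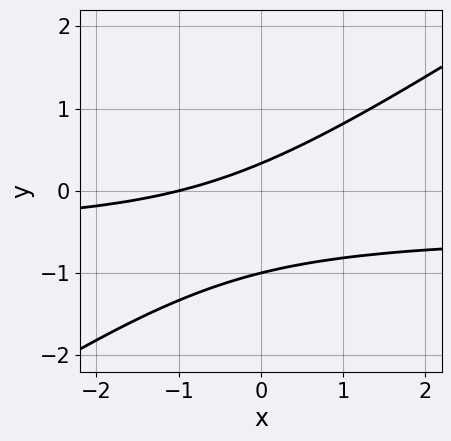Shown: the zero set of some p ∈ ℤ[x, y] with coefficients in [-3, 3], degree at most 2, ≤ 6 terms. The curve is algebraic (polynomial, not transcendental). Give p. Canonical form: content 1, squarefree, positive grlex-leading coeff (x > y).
2*x*y - 3*y^2 + x - 2*y + 1

deg p = 2. The shape is more complex than any degree-1 curve.
Against the integer gridlines: one x-axis crossing is at x = -1; one y-axis crossing is at y = -1.
The integer polynomial consistent with all of this is the stated p.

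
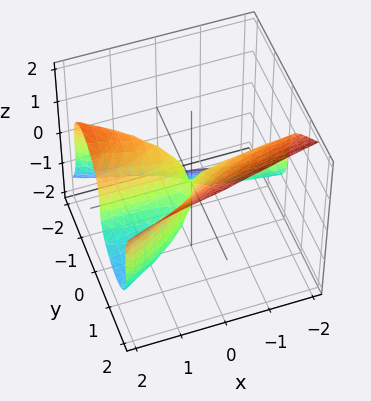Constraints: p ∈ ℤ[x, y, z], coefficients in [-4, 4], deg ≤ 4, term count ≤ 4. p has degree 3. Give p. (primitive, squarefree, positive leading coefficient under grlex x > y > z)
2*y^3 - 2*z^3 - 3*x*y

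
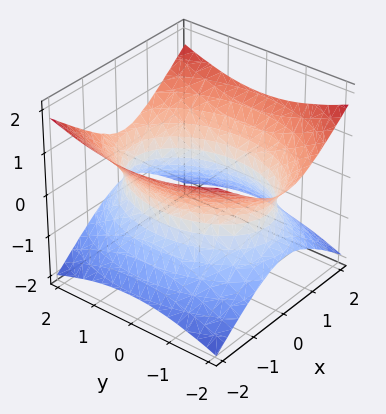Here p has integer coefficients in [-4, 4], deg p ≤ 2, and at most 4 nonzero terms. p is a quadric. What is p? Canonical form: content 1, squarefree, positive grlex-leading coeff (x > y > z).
2*x^2 + y^2 - 3*z^2 - 3

Degree: one connected sheet with a waist; a quadric, so deg p = 2.
Symmetries: it's symmetric under x → −x, forcing even powers of x; the y ↦ −y reflection is a symmetry, so y appears only in even powers; mirror symmetry z ↦ −z ⇒ only even powers of z.
Reading off the gridlines: no z-intercept at any integer in the box.
Assembling these constraints gives the stated polynomial.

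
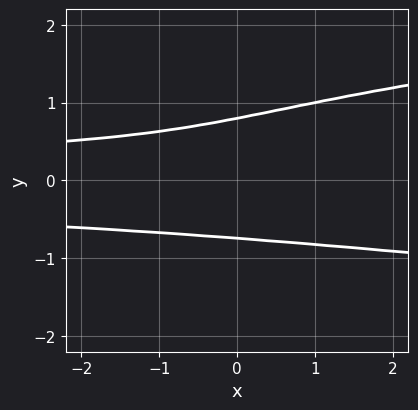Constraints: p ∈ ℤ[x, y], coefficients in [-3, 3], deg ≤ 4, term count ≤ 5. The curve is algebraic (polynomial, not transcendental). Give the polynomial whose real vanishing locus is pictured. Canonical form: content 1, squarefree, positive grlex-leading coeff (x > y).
Degree: a generic line meets the curve in up to 4 points, so deg p = 4.
Reading off the gridlines: it misses every integer gridline on the x-axis.
These observations pin down the coefficients.

3*y^4 - x*y^2 - 2*y^3 + y - 1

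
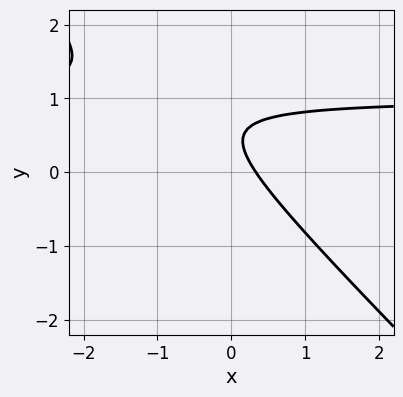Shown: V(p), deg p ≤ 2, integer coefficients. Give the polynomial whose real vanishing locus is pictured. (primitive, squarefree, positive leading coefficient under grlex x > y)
1. deg p = 2.
2. Checking where it meets the axes: the curve avoids every integer y-axis point in the box.
3. Matching integer coefficients to the picture gives p.

3*x*y + 3*y^2 - 3*x - 3*y + 1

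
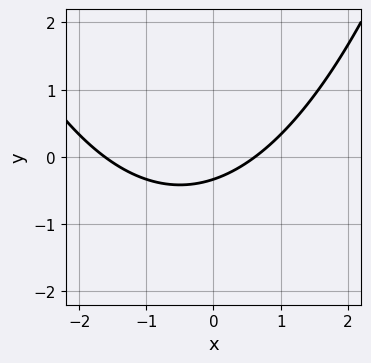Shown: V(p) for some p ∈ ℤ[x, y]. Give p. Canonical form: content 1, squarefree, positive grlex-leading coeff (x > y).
1. deg p = 2. A generic line meets the curve in up to 2 points.
2. Solving for integer coefficients yields p as stated.

x^2 + x - 3*y - 1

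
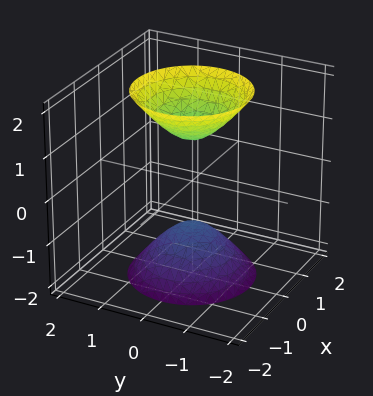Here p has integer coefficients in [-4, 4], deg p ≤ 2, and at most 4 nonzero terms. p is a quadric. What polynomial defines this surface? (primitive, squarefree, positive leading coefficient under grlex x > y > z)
I count 2 distinct pieces. They look like related sheets of one shape, so recover p as a whole.
deg p = 2. Two separate bowl-shaped sheets opening away from each other; a quadric.
Symmetries: the z ↦ −z reflection is a symmetry, so z appears only in even powers; the surface is invariant under rotation about z: p = q(x² + y², z).
From the axis intercepts and sections: a circular section at z = -2 has radius between 1 and 2; among the integer gridlines, it crosses the z-axis at z ∈ {-1, 1}; no x-intercept at any integer in the box; it misses every integer gridline on the y-axis.
Putting this together gives p.

2*x^2 + 2*y^2 - z^2 + 1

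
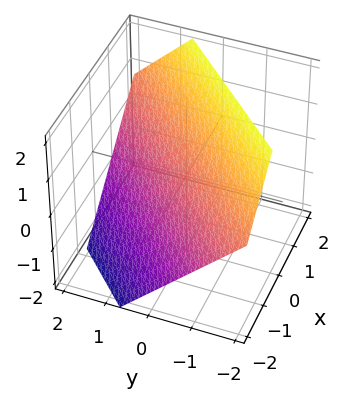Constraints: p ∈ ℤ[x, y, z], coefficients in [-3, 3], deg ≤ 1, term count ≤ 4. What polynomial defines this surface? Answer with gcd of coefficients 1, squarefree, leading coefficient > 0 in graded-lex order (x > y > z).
3*x - 3*y - 3*z + 2

(a) deg p = 1.
(b) Solving for integer coefficients yields p as stated.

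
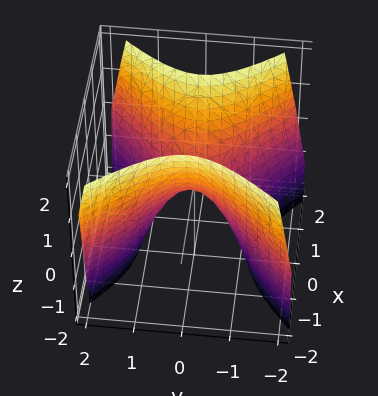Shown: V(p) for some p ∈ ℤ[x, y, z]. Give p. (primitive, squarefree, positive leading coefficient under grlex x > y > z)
(a) Degree: a hyperbolic paraboloid; a quadric, so deg p = 2.
(b) Symmetries: it's symmetric under y → −y, forcing even powers of y; mirror symmetry x ↦ −x ⇒ only even powers of x.
(c) Against the integer gridlines: it crosses the y-axis at the gridline y = 0; one z-axis crossing is at z = 0.
(d) Putting this together gives p.

3*x^2 - 3*y^2 - 2*z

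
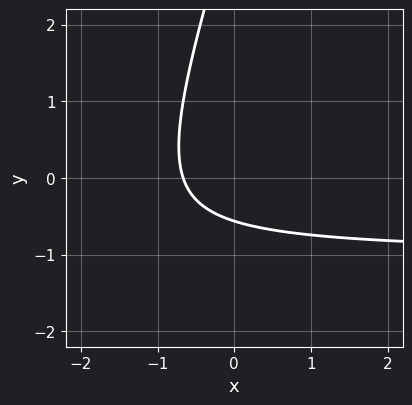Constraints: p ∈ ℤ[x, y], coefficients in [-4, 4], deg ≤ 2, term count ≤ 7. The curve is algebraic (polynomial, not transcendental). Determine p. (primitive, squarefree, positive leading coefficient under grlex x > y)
3*x*y - y^2 + 3*x + 3*y + 2

Degree: a generic line meets the curve in up to 2 points, so deg p = 2.
Putting this together gives p.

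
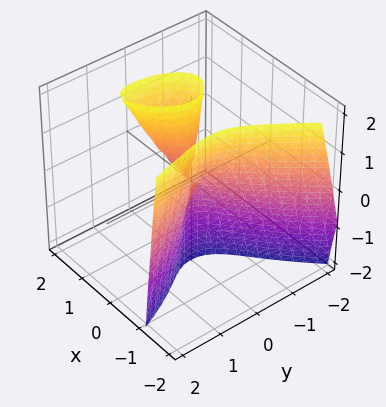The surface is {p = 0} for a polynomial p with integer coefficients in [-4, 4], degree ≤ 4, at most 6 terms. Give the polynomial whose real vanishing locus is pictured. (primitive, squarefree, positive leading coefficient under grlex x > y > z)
First, I count 2 distinct pieces. Treating them together as one polynomial.
Then, deg p = 3. No degree-2 surface has this shape.
Then, from the visible intercepts: it crosses the x-axis at the gridline x = 0; it crosses the y-axis at the gridline y = 0; every point of the z-axis in the box is on the surface.
Finally, matching integer coefficients to the picture gives p.

3*x^3 - 2*x^2*y - 2*x*z + 3*y^2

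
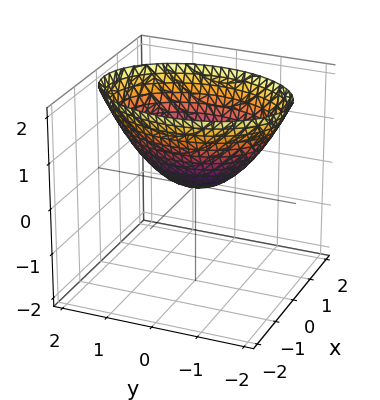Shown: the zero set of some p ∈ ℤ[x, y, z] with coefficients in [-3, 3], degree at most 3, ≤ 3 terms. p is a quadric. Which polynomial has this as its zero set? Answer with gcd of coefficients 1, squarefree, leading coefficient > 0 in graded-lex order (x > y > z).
First, deg p = 2. A paraboloid; a quadric.
Next, symmetries: it's symmetric under x → −x, forcing even powers of x; it's symmetric under y → −y, forcing even powers of y.
Then, observable constraints: it meets the x-axis at x = 0 (among the integer gridlines); one z-axis crossing is at z = 0; one y-axis crossing is at y = 0.
Finally, putting this together gives p.

2*x^2 + y^2 - 2*z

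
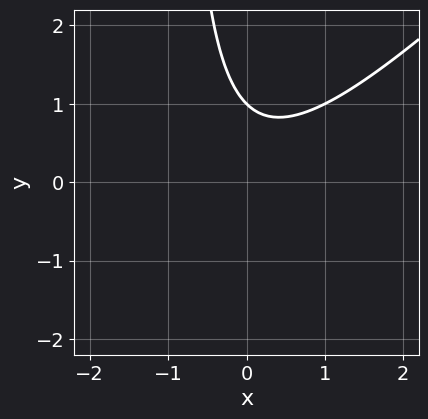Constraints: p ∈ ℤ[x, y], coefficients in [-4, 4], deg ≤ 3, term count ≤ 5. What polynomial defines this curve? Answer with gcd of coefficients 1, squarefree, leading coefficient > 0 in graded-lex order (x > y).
x^2 - x*y - y + 1

First, deg p = 2. A generic line meets the curve in up to 2 points.
Then, from the visible intercepts: the curve avoids every integer x-axis point in the box; it meets the y-axis at y = 1 (among the integer gridlines).
Finally, the integer polynomial consistent with all of this is the stated p.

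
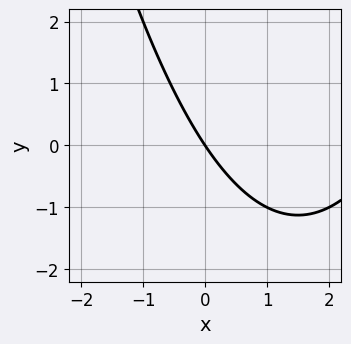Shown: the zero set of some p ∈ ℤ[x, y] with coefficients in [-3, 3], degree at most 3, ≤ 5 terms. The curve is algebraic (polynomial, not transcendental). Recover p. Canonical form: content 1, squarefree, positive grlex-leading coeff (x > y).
First, degree: no degree-1 curve has this shape, so deg p = 2.
Next, against the integer gridlines: it meets the x-axis at x = 0 (among the integer gridlines); it crosses the y-axis at the gridline y = 0.
Finally, solving for integer coefficients yields p as stated.

x^2 - 3*x - 2*y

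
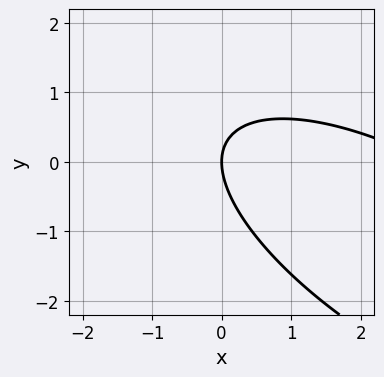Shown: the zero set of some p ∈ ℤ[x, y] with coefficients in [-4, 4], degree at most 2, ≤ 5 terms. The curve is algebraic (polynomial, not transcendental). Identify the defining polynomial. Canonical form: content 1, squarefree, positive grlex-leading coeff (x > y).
x^2 + 2*x*y + 2*y^2 - 3*x

(a) deg p = 2.
(b) Against the integer gridlines: one x-axis crossing is at x = 0; one y-axis crossing is at y = 0.
(c) Matching integer coefficients to the picture gives p.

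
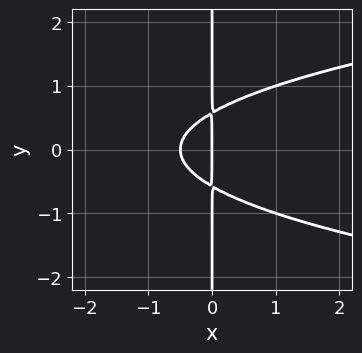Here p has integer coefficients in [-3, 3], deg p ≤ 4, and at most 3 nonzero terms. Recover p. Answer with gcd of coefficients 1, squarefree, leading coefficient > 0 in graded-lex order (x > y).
3*x*y^2 - 2*x^2 - x

(a) Degree: no degree-2 curve has this shape, so deg p = 3.
(b) Symmetries: mirror symmetry y ↦ −y ⇒ only even powers of y.
(c) From the axis intercepts and sections: the visible y-axis segment lies entirely on the curve; one x-axis crossing is at x = 0.
(d) Solving for integer coefficients yields p as stated.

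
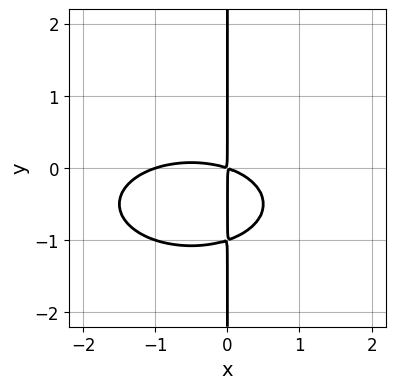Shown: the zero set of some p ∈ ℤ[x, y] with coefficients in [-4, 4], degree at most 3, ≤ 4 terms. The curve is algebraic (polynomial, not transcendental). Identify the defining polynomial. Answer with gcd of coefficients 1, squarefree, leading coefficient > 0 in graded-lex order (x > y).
Degree: a generic line meets the curve in up to 3 points, so deg p = 3.
Against the integer gridlines: the visible y-axis segment lies entirely on the curve; it meets the x-axis at x = -1 (among the integer gridlines).
Together with the visible shape, these determine p as stated.

x^3 + 3*x*y^2 + x^2 + 3*x*y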